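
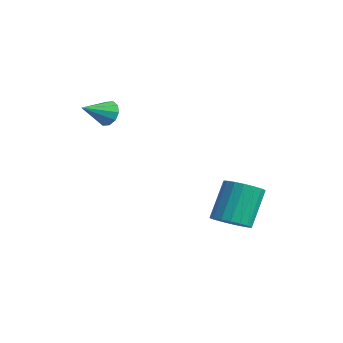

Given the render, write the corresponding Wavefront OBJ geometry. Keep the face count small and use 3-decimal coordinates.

v -2.347 -0.767 2.416
v -2.015 -0.487 2.926
v -2.213 -2.033 3.024
v -2.419 -0.485 3.019
v -2.795 -0.591 2.881
v -2.999 -0.764 2.566
v -2.955 -0.939 2.193
v -2.678 -1.048 1.905
v -2.274 -1.05 1.813
v -1.898 -0.944 1.95
v -1.694 -0.771 2.266
v -1.738 -0.596 2.638
v 1.154 2.953 -3.278
v 2.005 2.876 -2.965
v 1.477 3.85 -1.289
v 0.626 3.927 -1.602
v 2.015 3.227 -3.167
v 1.486 4.202 -1.49
v 1.854 3.524 -3.39
v 1.325 4.499 -1.713
v 1.554 3.708 -3.591
v 1.025 4.682 -1.914
v 1.175 3.742 -3.73
v 0.647 4.717 -2.054
v 0.792 3.62 -3.78
v 0.264 4.594 -2.103
v 0.481 3.366 -3.731
v -0.047 4.34 -2.054
v 0.303 3.03 -3.591
v -0.225 4.004 -1.915
v 0.294 2.678 -3.39
v -0.235 3.653 -1.713
v 0.455 2.381 -3.167
v -0.074 3.356 -1.49
v 0.755 2.198 -2.966
v 0.226 3.172 -1.289
v 1.133 2.163 -2.826
v 0.605 3.138 -1.15
v 1.516 2.286 -2.777
v 0.988 3.26 -1.1
v 1.827 2.54 -2.826
v 1.299 3.514 -1.149
f 2 1 4
f 2 4 3
f 4 1 5
f 4 5 3
f 5 1 6
f 5 6 3
f 6 1 7
f 6 7 3
f 7 1 8
f 7 8 3
f 8 1 9
f 8 9 3
f 9 1 10
f 9 10 3
f 10 1 11
f 10 11 3
f 11 1 12
f 11 12 3
f 12 1 2
f 12 2 3
f 14 13 17
f 14 17 15
f 15 17 18
f 15 18 16
f 17 13 19
f 17 19 18
f 18 19 20
f 18 20 16
f 19 13 21
f 19 21 20
f 20 21 22
f 20 22 16
f 21 13 23
f 21 23 22
f 22 23 24
f 22 24 16
f 23 13 25
f 23 25 24
f 24 25 26
f 24 26 16
f 25 13 27
f 25 27 26
f 26 27 28
f 26 28 16
f 27 13 29
f 27 29 28
f 28 29 30
f 28 30 16
f 29 13 31
f 29 31 30
f 30 31 32
f 30 32 16
f 31 13 33
f 31 33 32
f 32 33 34
f 32 34 16
f 33 13 35
f 33 35 34
f 34 35 36
f 34 36 16
f 35 13 37
f 35 37 36
f 36 37 38
f 36 38 16
f 37 13 39
f 37 39 38
f 38 39 40
f 38 40 16
f 39 13 41
f 39 41 40
f 40 41 42
f 40 42 16
f 41 13 14
f 41 14 42
f 42 14 15
f 42 15 16



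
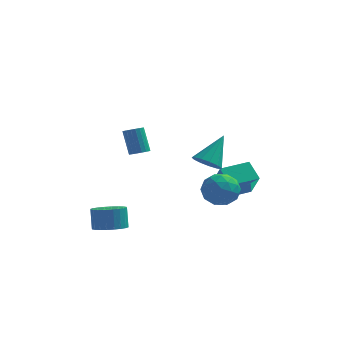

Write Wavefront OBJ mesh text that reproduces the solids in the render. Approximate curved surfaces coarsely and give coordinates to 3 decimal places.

v 3.393 2.121 -1.999
v 2.667 3.092 -1.15
v 2.81 3.219 -3.753
v 2.084 4.19 -2.904
v 5.016 3.21 -1.856
v 4.29 4.181 -1.007
v 4.433 4.308 -3.61
v 3.707 5.279 -2.761
v 2.702 -3.68 2.731
v 3.188 -3.193 2.105
v 3.478 -2.4 4.329
v 2.721 -2.959 2.144
v 2.248 -2.953 2.369
v 1.919 -3.178 2.709
v 1.839 -3.563 3.056
v 2.032 -3.985 3.3
v 2.439 -4.309 3.362
v 2.929 -4.435 3.225
v 3.347 -4.32 2.93
v 3.56 -4.002 2.572
v 3.501 -3.582 2.265
v 1.994 0.428 -1.212
v 2.906 0.971 -1.834
v 3.234 -1.031 -0.666
v 4.146 -0.488 -1.288
v 3.702 0.035 -0.267
v 2.935 0.936 -0.604
v 3.205 -0.996 -1.896
v 2.438 -0.095 -2.233
v 3.654 0.091 -2.256
v 3.961 0.728 -1.25
v 2.179 -0.788 -1.25
v 2.486 -0.151 -0.244
v 2.341 0.827 -1.57
v 3.799 -0.887 -0.93
v 3.538 -0.58 -0.329
v 4.074 -0.261 -0.695
v 2.358 0.807 -0.848
v 2.894 1.126 -1.213
v 3.362 0.576 -0.293
v 3.246 -1.186 -1.287
v 3.782 -0.867 -1.652
v 2.066 0.201 -1.805
v 2.602 0.52 -2.171
v 2.778 -0.636 -2.207
v 3.317 0.629 -2.185
v 4.046 -0.228 -1.864
v 3.493 -0.527 -2.221
v 3.042 0.003 -2.419
v 3.498 1.004 -1.593
v 4.226 0.146 -1.272
v 3.965 0.454 -0.672
v 3.515 0.983 -0.87
v 3.937 0.486 -1.841
v 1.914 -0.206 -1.228
v 2.642 -1.064 -0.907
v 2.625 -1.043 -1.63
v 2.175 -0.514 -1.828
v 2.094 0.168 -0.636
v 2.823 -0.689 -0.315
v 3.098 -0.063 -0.081
v 2.647 0.467 -0.279
v 2.203 -0.546 -0.659
v -2.987 -2.512 -3.54
v -2.012 -2.841 -3.287
v -2.178 -2.318 -1.967
v -3.153 -1.988 -2.22
v -1.934 -2.461 -3.428
v -2.1 -1.937 -2.108
v -2.017 -2.088 -3.587
v -2.182 -1.564 -2.266
v -2.247 -1.779 -3.738
v -2.413 -1.255 -2.418
v -2.59 -1.582 -3.859
v -2.756 -1.059 -2.539
v -2.994 -1.527 -3.932
v -3.159 -1.003 -2.611
v -3.396 -1.621 -3.945
v -3.562 -1.098 -2.624
v -3.736 -1.851 -3.896
v -3.902 -1.328 -2.576
v -3.962 -2.182 -3.793
v -4.128 -1.659 -2.473
v -4.04 -2.563 -3.652
v -4.206 -2.039 -2.332
v -3.958 -2.936 -3.494
v -4.123 -2.412 -2.173
v -3.727 -3.245 -3.342
v -3.893 -2.721 -2.022
v -3.384 -3.441 -3.221
v -3.55 -2.918 -1.901
v -2.981 -3.497 -3.149
v -3.146 -2.973 -1.828
v -2.578 -3.402 -3.136
v -2.744 -2.879 -1.815
v -2.238 -3.172 -3.184
v -2.404 -2.649 -1.864
v -2.211 3.42 -0.296
v -1.69 3.809 -0.3
v -2.189 4.489 1.313
v -2.709 4.1 1.316
v -1.892 3.97 -0.43
v -2.39 4.651 1.183
v -2.157 4.022 -0.534
v -2.655 4.703 1.079
v -2.432 3.955 -0.591
v -2.931 4.636 1.022
v -2.664 3.782 -0.589
v -3.163 4.462 1.023
v -2.806 3.537 -0.53
v -3.305 4.218 1.083
v -2.83 3.269 -0.424
v -3.329 3.949 1.189
v -2.731 3.031 -0.293
v -3.23 3.711 1.32
v -2.53 2.869 -0.163
v -3.028 3.55 1.45
v -2.265 2.817 -0.059
v -2.763 3.498 1.554
v -1.989 2.884 -0.002
v -2.488 3.565 1.611
v -1.757 3.058 -0.003
v -2.256 3.738 1.609
v -1.615 3.302 -0.063
v -2.114 3.983 1.55
v -1.591 3.571 -0.169
v -2.09 4.251 1.444
f 2 4 1
f 5 2 1
f 1 4 3
f 3 5 1
f 2 8 4
f 6 2 5
f 6 8 2
f 4 8 3
f 7 5 3
f 3 8 7
f 7 6 5
f 8 6 7
f 10 9 12
f 10 12 11
f 12 9 13
f 12 13 11
f 13 9 14
f 13 14 11
f 14 9 15
f 14 15 11
f 15 9 16
f 15 16 11
f 16 9 17
f 16 17 11
f 17 9 18
f 17 18 11
f 18 9 19
f 18 19 11
f 19 9 20
f 19 20 11
f 20 9 21
f 20 21 11
f 21 9 10
f 21 10 11
f 22 59 38
f 59 33 62
f 38 62 27
f 59 62 38
f 22 38 34
f 38 27 39
f 34 39 23
f 38 39 34
f 22 34 43
f 34 23 44
f 43 44 29
f 34 44 43
f 22 43 55
f 43 29 58
f 55 58 32
f 43 58 55
f 22 55 59
f 55 32 63
f 59 63 33
f 55 63 59
f 23 39 50
f 39 27 53
f 50 53 31
f 39 53 50
f 27 62 40
f 62 33 61
f 40 61 26
f 62 61 40
f 33 63 60
f 63 32 56
f 60 56 24
f 63 56 60
f 32 58 57
f 58 29 45
f 57 45 28
f 58 45 57
f 29 44 49
f 44 23 46
f 49 46 30
f 44 46 49
f 25 51 37
f 51 31 52
f 37 52 26
f 51 52 37
f 25 37 35
f 37 26 36
f 35 36 24
f 37 36 35
f 25 35 42
f 35 24 41
f 42 41 28
f 35 41 42
f 25 42 47
f 42 28 48
f 47 48 30
f 42 48 47
f 25 47 51
f 47 30 54
f 51 54 31
f 47 54 51
f 26 52 40
f 52 31 53
f 40 53 27
f 52 53 40
f 24 36 60
f 36 26 61
f 60 61 33
f 36 61 60
f 28 41 57
f 41 24 56
f 57 56 32
f 41 56 57
f 30 48 49
f 48 28 45
f 49 45 29
f 48 45 49
f 31 54 50
f 54 30 46
f 50 46 23
f 54 46 50
f 65 64 68
f 65 68 66
f 66 68 69
f 66 69 67
f 68 64 70
f 68 70 69
f 69 70 71
f 69 71 67
f 70 64 72
f 70 72 71
f 71 72 73
f 71 73 67
f 72 64 74
f 72 74 73
f 73 74 75
f 73 75 67
f 74 64 76
f 74 76 75
f 75 76 77
f 75 77 67
f 76 64 78
f 76 78 77
f 77 78 79
f 77 79 67
f 78 64 80
f 78 80 79
f 79 80 81
f 79 81 67
f 80 64 82
f 80 82 81
f 81 82 83
f 81 83 67
f 82 64 84
f 82 84 83
f 83 84 85
f 83 85 67
f 84 64 86
f 84 86 85
f 85 86 87
f 85 87 67
f 86 64 88
f 86 88 87
f 87 88 89
f 87 89 67
f 88 64 90
f 88 90 89
f 89 90 91
f 89 91 67
f 90 64 92
f 90 92 91
f 91 92 93
f 91 93 67
f 92 64 94
f 92 94 93
f 93 94 95
f 93 95 67
f 94 64 96
f 94 96 95
f 95 96 97
f 95 97 67
f 96 64 65
f 96 65 97
f 97 65 66
f 97 66 67
f 99 98 102
f 99 102 100
f 100 102 103
f 100 103 101
f 102 98 104
f 102 104 103
f 103 104 105
f 103 105 101
f 104 98 106
f 104 106 105
f 105 106 107
f 105 107 101
f 106 98 108
f 106 108 107
f 107 108 109
f 107 109 101
f 108 98 110
f 108 110 109
f 109 110 111
f 109 111 101
f 110 98 112
f 110 112 111
f 111 112 113
f 111 113 101
f 112 98 114
f 112 114 113
f 113 114 115
f 113 115 101
f 114 98 116
f 114 116 115
f 115 116 117
f 115 117 101
f 116 98 118
f 116 118 117
f 117 118 119
f 117 119 101
f 118 98 120
f 118 120 119
f 119 120 121
f 119 121 101
f 120 98 122
f 120 122 121
f 121 122 123
f 121 123 101
f 122 98 124
f 122 124 123
f 123 124 125
f 123 125 101
f 124 98 126
f 124 126 125
f 125 126 127
f 125 127 101
f 126 98 99
f 126 99 127
f 127 99 100
f 127 100 101



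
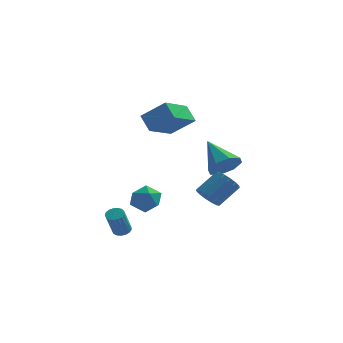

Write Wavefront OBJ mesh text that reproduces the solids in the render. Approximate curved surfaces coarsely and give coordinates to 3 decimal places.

v -2.862 0.082 -1.02
v -1.997 0.395 -1.111
v -2.403 -1.295 -1.389
v -1.538 -0.982 -1.48
v -1.928 -1.025 -0.642
v -2.211 -0.174 -0.414
v -2.189 -0.726 -2.086
v -2.472 0.125 -1.858
v -1.58 -0.104 -1.77
v -1.419 -0.289 -0.878
v -2.981 -0.611 -1.622
v -2.82 -0.796 -0.73
v 1.112 -2.063 -0.353
v 1.547 -2.683 -0.283
v 2.483 -1.916 0.702
v 2.048 -1.297 0.633
v 1.701 -2.483 -0.585
v 2.637 -1.717 0.4
v 1.698 -2.171 -0.825
v 2.633 -1.405 0.16
v 1.537 -1.83 -0.938
v 2.473 -1.064 0.047
v 1.263 -1.552 -0.894
v 2.199 -0.785 0.091
v 0.948 -1.41 -0.705
v 1.884 -0.644 0.28
v 0.677 -1.444 -0.422
v 1.613 -0.677 0.563
v 0.523 -1.643 -0.12
v 1.459 -0.877 0.865
v 0.527 -1.955 0.12
v 1.462 -1.189 1.105
v 0.687 -2.296 0.233
v 1.623 -1.53 1.218
v 0.961 -2.575 0.189
v 1.897 -1.808 1.174
v 1.276 -2.716 -0
v 2.212 -1.95 0.985
v 1.854 -0.862 1.378
v 2.644 -0.327 1.481
v 0.826 0.422 2.602
v 2.233 -0.114 0.911
v 1.599 -0.339 0.615
v 1.115 -0.87 0.766
v 1.063 -1.397 1.276
v 1.475 -1.61 1.846
v 2.109 -1.385 2.142
v 2.593 -0.854 1.991
v -1.684 2.06 3.457
v -2.556 0.367 4.217
v -0.399 1.862 4.489
v -1.271 0.169 5.25
v -1.149 1.431 2.67
v -2.021 -0.262 3.431
v 0.136 1.233 3.703
v -0.736 -0.46 4.463
v -3.226 -1.734 -2.933
v -2.734 -1.813 -2.885
v -2.983 -2.506 -1.498
v -3.474 -2.426 -1.547
v -2.768 -1.599 -2.784
v -3.017 -2.291 -1.397
v -2.907 -1.415 -2.717
v -3.155 -2.108 -1.33
v -3.118 -1.305 -2.7
v -3.367 -1.998 -1.313
v -3.354 -1.293 -2.736
v -3.603 -1.985 -1.349
v -3.561 -1.381 -2.818
v -3.81 -2.074 -1.431
v -3.691 -1.551 -2.926
v -3.94 -2.244 -1.539
v -3.714 -1.762 -3.035
v -3.963 -2.455 -1.649
v -3.626 -1.967 -3.122
v -3.874 -2.66 -1.735
v -3.445 -2.118 -3.165
v -3.694 -2.811 -1.778
v -3.215 -2.182 -3.155
v -3.463 -2.874 -1.768
v -2.987 -2.142 -3.095
v -3.235 -2.835 -1.708
v -2.813 -2.009 -2.997
v -3.062 -2.702 -1.61
f 1 12 6
f 1 6 2
f 1 2 8
f 1 8 11
f 1 11 12
f 2 6 10
f 6 12 5
f 12 11 3
f 11 8 7
f 8 2 9
f 4 10 5
f 4 5 3
f 4 3 7
f 4 7 9
f 4 9 10
f 5 10 6
f 3 5 12
f 7 3 11
f 9 7 8
f 10 9 2
f 14 13 17
f 14 17 15
f 15 17 18
f 15 18 16
f 17 13 19
f 17 19 18
f 18 19 20
f 18 20 16
f 19 13 21
f 19 21 20
f 20 21 22
f 20 22 16
f 21 13 23
f 21 23 22
f 22 23 24
f 22 24 16
f 23 13 25
f 23 25 24
f 24 25 26
f 24 26 16
f 25 13 27
f 25 27 26
f 26 27 28
f 26 28 16
f 27 13 29
f 27 29 28
f 28 29 30
f 28 30 16
f 29 13 31
f 29 31 30
f 30 31 32
f 30 32 16
f 31 13 33
f 31 33 32
f 32 33 34
f 32 34 16
f 33 13 35
f 33 35 34
f 34 35 36
f 34 36 16
f 35 13 37
f 35 37 36
f 36 37 38
f 36 38 16
f 37 13 14
f 37 14 38
f 38 14 15
f 38 15 16
f 40 39 42
f 40 42 41
f 42 39 43
f 42 43 41
f 43 39 44
f 43 44 41
f 44 39 45
f 44 45 41
f 45 39 46
f 45 46 41
f 46 39 47
f 46 47 41
f 47 39 48
f 47 48 41
f 48 39 40
f 48 40 41
f 50 52 49
f 53 50 49
f 49 52 51
f 51 53 49
f 50 56 52
f 54 50 53
f 54 56 50
f 52 56 51
f 55 53 51
f 51 56 55
f 55 54 53
f 56 54 55
f 58 57 61
f 58 61 59
f 59 61 62
f 59 62 60
f 61 57 63
f 61 63 62
f 62 63 64
f 62 64 60
f 63 57 65
f 63 65 64
f 64 65 66
f 64 66 60
f 65 57 67
f 65 67 66
f 66 67 68
f 66 68 60
f 67 57 69
f 67 69 68
f 68 69 70
f 68 70 60
f 69 57 71
f 69 71 70
f 70 71 72
f 70 72 60
f 71 57 73
f 71 73 72
f 72 73 74
f 72 74 60
f 73 57 75
f 73 75 74
f 74 75 76
f 74 76 60
f 75 57 77
f 75 77 76
f 76 77 78
f 76 78 60
f 77 57 79
f 77 79 78
f 78 79 80
f 78 80 60
f 79 57 81
f 79 81 80
f 80 81 82
f 80 82 60
f 81 57 83
f 81 83 82
f 82 83 84
f 82 84 60
f 83 57 58
f 83 58 84
f 84 58 59
f 84 59 60



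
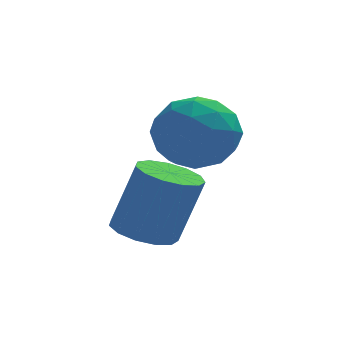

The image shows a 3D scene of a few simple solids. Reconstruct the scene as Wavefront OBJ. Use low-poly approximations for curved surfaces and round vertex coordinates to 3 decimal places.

v -1.378 0.535 -3.001
v -0.681 0.866 -3.246
v -0.085 0.916 -1.485
v -0.782 0.585 -1.239
v -0.964 1.213 -3.16
v -0.368 1.263 -1.399
v -1.379 1.344 -3.023
v -0.783 1.395 -1.262
v -1.794 1.219 -2.879
v -1.198 1.27 -1.118
v -2.077 0.876 -2.774
v -1.48 0.927 -1.013
v -2.137 0.425 -2.74
v -1.541 0.476 -0.979
v -1.957 0.009 -2.789
v -1.361 0.06 -1.028
v -1.593 -0.241 -2.906
v -0.997 -0.19 -1.144
v -1.161 -0.244 -3.052
v -0.564 -0.193 -1.291
v -0.797 -0 -3.182
v -0.201 0.051 -1.421
v -0.618 0.413 -3.254
v -0.022 0.464 -1.493
v -1.138 2.193 -0.592
v -0.381 2.901 -1.004
v 0.181 1.059 -0.116
v 0.938 1.767 -0.528
v 0.366 2.035 0.391
v -0.45 2.735 0.096
v 0.25 1.225 -1.216
v -0.566 1.925 -1.511
v 0.476 2.302 -1.389
v 0.548 2.803 -0.396
v -0.748 1.157 -0.724
v -0.676 1.658 0.269
v -0.875 2.646 -0.84
v 0.675 1.314 -0.28
v 0.339 1.471 0.26
v 0.784 1.887 0.018
v -0.916 2.549 -0.193
v -0.471 2.965 -0.435
v -0.032 2.456 0.385
v 0.271 0.995 -0.685
v 0.716 1.411 -0.927
v -0.984 2.073 -1.138
v -0.539 2.489 -1.38
v -0.168 1.504 -1.505
v 0.073 2.71 -1.308
v 0.849 2.044 -1.028
v 0.444 1.725 -1.433
v -0.035 2.137 -1.606
v 0.115 3.005 -0.725
v 0.891 2.338 -0.445
v 0.555 2.496 0.095
v 0.075 2.908 -0.078
v 0.619 2.653 -0.951
v -1.091 1.622 -0.675
v -0.315 0.955 -0.395
v -0.275 1.052 -1.042
v -0.755 1.464 -1.215
v -1.049 1.916 -0.092
v -0.273 1.25 0.188
v -0.165 1.823 0.486
v -0.644 2.235 0.313
v -0.819 1.307 -0.169
f 2 1 5
f 2 5 3
f 3 5 6
f 3 6 4
f 5 1 7
f 5 7 6
f 6 7 8
f 6 8 4
f 7 1 9
f 7 9 8
f 8 9 10
f 8 10 4
f 9 1 11
f 9 11 10
f 10 11 12
f 10 12 4
f 11 1 13
f 11 13 12
f 12 13 14
f 12 14 4
f 13 1 15
f 13 15 14
f 14 15 16
f 14 16 4
f 15 1 17
f 15 17 16
f 16 17 18
f 16 18 4
f 17 1 19
f 17 19 18
f 18 19 20
f 18 20 4
f 19 1 21
f 19 21 20
f 20 21 22
f 20 22 4
f 21 1 23
f 21 23 22
f 22 23 24
f 22 24 4
f 23 1 2
f 23 2 24
f 24 2 3
f 24 3 4
f 25 62 41
f 62 36 65
f 41 65 30
f 62 65 41
f 25 41 37
f 41 30 42
f 37 42 26
f 41 42 37
f 25 37 46
f 37 26 47
f 46 47 32
f 37 47 46
f 25 46 58
f 46 32 61
f 58 61 35
f 46 61 58
f 25 58 62
f 58 35 66
f 62 66 36
f 58 66 62
f 26 42 53
f 42 30 56
f 53 56 34
f 42 56 53
f 30 65 43
f 65 36 64
f 43 64 29
f 65 64 43
f 36 66 63
f 66 35 59
f 63 59 27
f 66 59 63
f 35 61 60
f 61 32 48
f 60 48 31
f 61 48 60
f 32 47 52
f 47 26 49
f 52 49 33
f 47 49 52
f 28 54 40
f 54 34 55
f 40 55 29
f 54 55 40
f 28 40 38
f 40 29 39
f 38 39 27
f 40 39 38
f 28 38 45
f 38 27 44
f 45 44 31
f 38 44 45
f 28 45 50
f 45 31 51
f 50 51 33
f 45 51 50
f 28 50 54
f 50 33 57
f 54 57 34
f 50 57 54
f 29 55 43
f 55 34 56
f 43 56 30
f 55 56 43
f 27 39 63
f 39 29 64
f 63 64 36
f 39 64 63
f 31 44 60
f 44 27 59
f 60 59 35
f 44 59 60
f 33 51 52
f 51 31 48
f 52 48 32
f 51 48 52
f 34 57 53
f 57 33 49
f 53 49 26
f 57 49 53



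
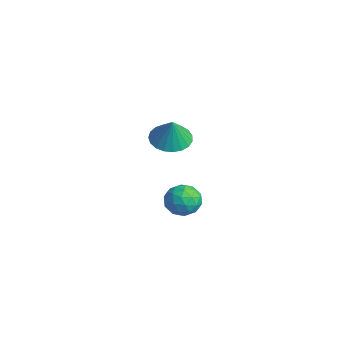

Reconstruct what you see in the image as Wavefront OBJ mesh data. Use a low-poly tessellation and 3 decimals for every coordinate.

v 0.669 2.413 -4.547
v 1.222 1.637 -4.215
v -0.622 1.843 -3.725
v -0.069 1.067 -3.393
v 0.123 2.002 -3.063
v 0.921 2.354 -3.571
v -0.321 1.126 -4.369
v 0.477 1.478 -4.877
v 0.611 0.842 -4.105
v 0.885 1.383 -3.298
v -0.285 2.097 -4.642
v -0.011 2.638 -3.835
v 1.059 2.075 -4.453
v -0.459 1.405 -3.487
v -0.346 1.954 -3.293
v -0.021 1.498 -3.098
v 0.882 2.496 -4.075
v 1.207 2.04 -3.88
v 0.561 2.255 -3.203
v -0.607 1.44 -4.06
v -0.282 0.984 -3.865
v 0.621 1.982 -4.842
v 0.946 1.526 -4.647
v 0.039 1.225 -4.737
v 1.025 1.151 -4.193
v 0.266 0.816 -3.71
v 0.117 0.851 -4.284
v 0.586 1.058 -4.582
v 1.186 1.469 -3.719
v 0.427 1.134 -3.236
v 0.54 1.684 -3.042
v 1.009 1.891 -3.341
v 0.827 1.002 -3.654
v 0.173 2.346 -4.704
v -0.586 2.011 -4.221
v -0.409 1.589 -4.599
v 0.06 1.796 -4.898
v 0.334 2.664 -4.23
v -0.425 2.329 -3.747
v 0.014 2.422 -3.358
v 0.483 2.629 -3.656
v -0.227 2.478 -4.286
v 1.812 0.385 1.716
v 2.664 0.925 1.462
v 2.308 0.255 3.104
v 2.394 1.238 1.588
v 2.022 1.403 1.736
v 1.615 1.393 1.88
v 1.242 1.208 1.996
v 0.967 0.881 2.063
v 0.838 0.468 2.071
v 0.878 0.04 2.017
v 1.08 -0.327 1.91
v 1.408 -0.572 1.77
v 1.806 -0.651 1.621
v 2.205 -0.551 1.488
v 2.537 -0.289 1.394
v 2.743 0.089 1.356
v 2.788 0.519 1.38
f 1 38 17
f 38 12 41
f 17 41 6
f 38 41 17
f 1 17 13
f 17 6 18
f 13 18 2
f 17 18 13
f 1 13 22
f 13 2 23
f 22 23 8
f 13 23 22
f 1 22 34
f 22 8 37
f 34 37 11
f 22 37 34
f 1 34 38
f 34 11 42
f 38 42 12
f 34 42 38
f 2 18 29
f 18 6 32
f 29 32 10
f 18 32 29
f 6 41 19
f 41 12 40
f 19 40 5
f 41 40 19
f 12 42 39
f 42 11 35
f 39 35 3
f 42 35 39
f 11 37 36
f 37 8 24
f 36 24 7
f 37 24 36
f 8 23 28
f 23 2 25
f 28 25 9
f 23 25 28
f 4 30 16
f 30 10 31
f 16 31 5
f 30 31 16
f 4 16 14
f 16 5 15
f 14 15 3
f 16 15 14
f 4 14 21
f 14 3 20
f 21 20 7
f 14 20 21
f 4 21 26
f 21 7 27
f 26 27 9
f 21 27 26
f 4 26 30
f 26 9 33
f 30 33 10
f 26 33 30
f 5 31 19
f 31 10 32
f 19 32 6
f 31 32 19
f 3 15 39
f 15 5 40
f 39 40 12
f 15 40 39
f 7 20 36
f 20 3 35
f 36 35 11
f 20 35 36
f 9 27 28
f 27 7 24
f 28 24 8
f 27 24 28
f 10 33 29
f 33 9 25
f 29 25 2
f 33 25 29
f 44 43 46
f 44 46 45
f 46 43 47
f 46 47 45
f 47 43 48
f 47 48 45
f 48 43 49
f 48 49 45
f 49 43 50
f 49 50 45
f 50 43 51
f 50 51 45
f 51 43 52
f 51 52 45
f 52 43 53
f 52 53 45
f 53 43 54
f 53 54 45
f 54 43 55
f 54 55 45
f 55 43 56
f 55 56 45
f 56 43 57
f 56 57 45
f 57 43 58
f 57 58 45
f 58 43 59
f 58 59 45
f 59 43 44
f 59 44 45



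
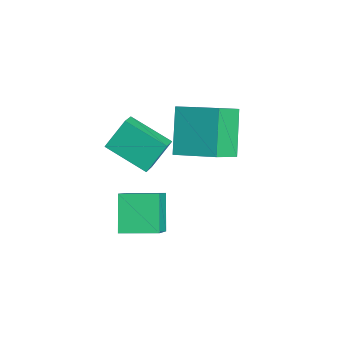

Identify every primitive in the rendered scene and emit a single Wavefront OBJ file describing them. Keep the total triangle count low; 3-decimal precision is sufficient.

v 1.407 -0.023 -0.77
v 0.384 0.341 0.191
v 1.93 1.196 -0.676
v 0.907 1.56 0.286
v 2.693 -0.7 0.854
v 1.67 -0.336 1.816
v 3.216 0.519 0.949
v 2.193 0.883 1.91
v -0.073 2.152 1.234
v -1.312 2.696 2.539
v -0.701 3.145 0.224
v -1.94 3.689 1.529
v 0.96 3.311 1.731
v -0.279 3.855 3.036
v 0.332 4.304 0.721
v -0.907 4.848 2.026
v -2.035 0.616 0.537
v -1.422 0.21 1.038
v -2.265 1.434 1.482
v -1.652 1.027 1.983
v -0.828 1.673 -0.083
v -0.215 1.266 0.418
v -1.058 2.49 0.862
v -0.445 2.084 1.363
f 2 4 1
f 5 2 1
f 1 4 3
f 3 5 1
f 2 8 4
f 6 2 5
f 6 8 2
f 4 8 3
f 7 5 3
f 3 8 7
f 7 6 5
f 8 6 7
f 10 12 9
f 13 10 9
f 9 12 11
f 11 13 9
f 10 16 12
f 14 10 13
f 14 16 10
f 12 16 11
f 15 13 11
f 11 16 15
f 15 14 13
f 16 14 15
f 18 20 17
f 21 18 17
f 17 20 19
f 19 21 17
f 18 24 20
f 22 18 21
f 22 24 18
f 20 24 19
f 23 21 19
f 19 24 23
f 23 22 21
f 24 22 23



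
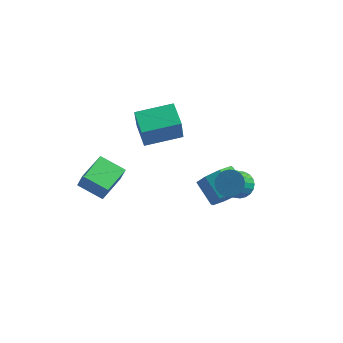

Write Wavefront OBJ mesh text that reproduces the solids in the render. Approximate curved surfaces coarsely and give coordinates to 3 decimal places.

v -1.867 -1.61 -1.508
v -1.488 -1.75 -0.593
v -1.89 -0.069 -1.261
v -1.511 -0.21 -0.347
v -0.609 -1.51 -2.013
v -0.23 -1.651 -1.099
v -0.632 0.03 -1.767
v -0.253 -0.11 -0.852
v 3.021 3.636 -4.21
v 3.464 3.273 -3.39
v 2.421 3.761 -2.611
v 1.979 4.124 -3.43
v 3.682 3.99 -3.547
v 2.639 4.477 -2.768
v 3.513 4.499 -4.092
v 2.47 4.987 -3.313
v 3.056 4.503 -4.706
v 2.013 4.991 -3.927
v 2.579 3.999 -5.029
v 1.536 4.487 -4.25
v 2.361 3.283 -4.872
v 1.318 3.77 -4.093
v 2.53 2.773 -4.327
v 1.487 3.261 -3.548
v 2.987 2.769 -3.713
v 1.944 3.257 -2.934
v 3.842 3.052 -2.526
v 4.364 2.687 -2.902
v 4.301 1.863 -2.19
v 3.778 2.228 -1.814
v 4.524 2.836 -2.714
v 4.461 2.013 -2.003
v 4.581 3.019 -2.497
v 4.517 2.196 -1.786
v 4.524 3.207 -2.285
v 4.461 2.383 -1.574
v 4.364 3.371 -2.11
v 4.301 2.547 -1.398
v 4.124 3.486 -1.998
v 4.061 2.663 -1.286
v 3.842 3.535 -1.966
v 3.778 2.712 -1.254
v 3.559 3.511 -2.019
v 3.495 2.688 -1.308
v 3.319 3.417 -2.15
v 3.256 2.593 -1.438
v 3.159 3.267 -2.337
v 3.096 2.444 -1.626
v 3.103 3.084 -2.554
v 3.039 2.261 -1.843
v 3.159 2.897 -2.766
v 3.096 2.073 -2.055
v 3.319 2.733 -2.942
v 3.256 1.909 -2.23
v 3.559 2.617 -3.054
v 3.496 1.794 -2.342
v 3.842 2.568 -3.086
v 3.778 1.745 -2.374
v 4.125 2.592 -3.032
v 4.061 1.769 -2.321
v -0.679 1.587 0.859
v -0.468 1.049 2.255
v 0.63 2.821 1.138
v 0.84 2.283 2.533
v 0.2 0.757 0.407
v 0.41 0.219 1.802
v 1.508 1.991 0.685
v 1.719 1.453 2.081
f 2 4 1
f 5 2 1
f 1 4 3
f 3 5 1
f 2 8 4
f 6 2 5
f 6 8 2
f 4 8 3
f 7 5 3
f 3 8 7
f 7 6 5
f 8 6 7
f 10 9 13
f 10 13 11
f 11 13 14
f 11 14 12
f 13 9 15
f 13 15 14
f 14 15 16
f 14 16 12
f 15 9 17
f 15 17 16
f 16 17 18
f 16 18 12
f 17 9 19
f 17 19 18
f 18 19 20
f 18 20 12
f 19 9 21
f 19 21 20
f 20 21 22
f 20 22 12
f 21 9 23
f 21 23 22
f 22 23 24
f 22 24 12
f 23 9 25
f 23 25 24
f 24 25 26
f 24 26 12
f 25 9 10
f 25 10 26
f 26 10 11
f 26 11 12
f 28 27 31
f 28 31 29
f 29 31 32
f 29 32 30
f 31 27 33
f 31 33 32
f 32 33 34
f 32 34 30
f 33 27 35
f 33 35 34
f 34 35 36
f 34 36 30
f 35 27 37
f 35 37 36
f 36 37 38
f 36 38 30
f 37 27 39
f 37 39 38
f 38 39 40
f 38 40 30
f 39 27 41
f 39 41 40
f 40 41 42
f 40 42 30
f 41 27 43
f 41 43 42
f 42 43 44
f 42 44 30
f 43 27 45
f 43 45 44
f 44 45 46
f 44 46 30
f 45 27 47
f 45 47 46
f 46 47 48
f 46 48 30
f 47 27 49
f 47 49 48
f 48 49 50
f 48 50 30
f 49 27 51
f 49 51 50
f 50 51 52
f 50 52 30
f 51 27 53
f 51 53 52
f 52 53 54
f 52 54 30
f 53 27 55
f 53 55 54
f 54 55 56
f 54 56 30
f 55 27 57
f 55 57 56
f 56 57 58
f 56 58 30
f 57 27 59
f 57 59 58
f 58 59 60
f 58 60 30
f 59 27 28
f 59 28 60
f 60 28 29
f 60 29 30
f 62 64 61
f 65 62 61
f 61 64 63
f 63 65 61
f 62 68 64
f 66 62 65
f 66 68 62
f 64 68 63
f 67 65 63
f 63 68 67
f 67 66 65
f 68 66 67



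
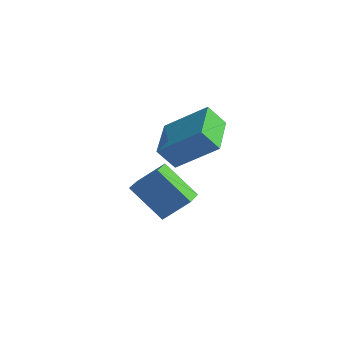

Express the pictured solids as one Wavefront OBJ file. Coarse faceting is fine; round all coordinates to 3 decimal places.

v -1.892 -3.865 3.055
v -0.356 -3.1 4.283
v -3.065 -2.201 3.486
v -1.529 -1.437 4.714
v -1.451 -3.323 2.166
v 0.085 -2.559 3.394
v -2.624 -1.66 2.597
v -1.088 -0.895 3.825
v -2.819 -2.583 -1.398
v -4.159 -3.036 0.044
v -3.534 -1.392 -1.688
v -4.874 -1.844 -0.247
v -2.006 -1.856 -0.413
v -3.346 -2.308 1.028
v -2.721 -0.664 -0.704
v -4.061 -1.117 0.738
f 2 4 1
f 5 2 1
f 1 4 3
f 3 5 1
f 2 8 4
f 6 2 5
f 6 8 2
f 4 8 3
f 7 5 3
f 3 8 7
f 7 6 5
f 8 6 7
f 10 12 9
f 13 10 9
f 9 12 11
f 11 13 9
f 10 16 12
f 14 10 13
f 14 16 10
f 12 16 11
f 15 13 11
f 11 16 15
f 15 14 13
f 16 14 15



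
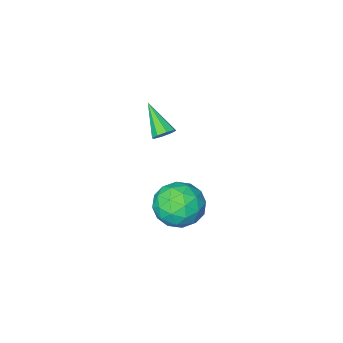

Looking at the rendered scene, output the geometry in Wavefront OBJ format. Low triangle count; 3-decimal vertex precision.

v -1.469 2.858 0.96
v -1.177 2.597 0.65
v -1.511 1.622 1.96
v -0.976 2.797 0.906
v -1.064 3.033 1.194
v -1.389 3.167 1.345
v -1.761 3.119 1.271
v -1.962 2.918 1.014
v -1.875 2.682 0.726
v -1.549 2.549 0.575
v -2.353 3.731 -4.181
v -1.702 4.041 -3.317
v -2.358 2.019 -3.563
v -1.707 2.329 -2.699
v -2.774 2.681 -2.755
v -2.771 3.74 -3.137
v -1.289 2.32 -3.743
v -1.286 3.379 -4.125
v -1.045 3.169 -3.046
v -1.963 3.392 -2.435
v -2.097 2.668 -4.445
v -3.015 2.891 -3.834
v -2.027 4.036 -3.803
v -2.033 2.024 -3.077
v -2.66 2.231 -3.11
v -2.278 2.413 -2.602
v -2.655 3.859 -3.698
v -2.273 4.041 -3.19
v -2.903 3.242 -2.859
v -1.787 2.019 -3.69
v -1.405 2.201 -3.182
v -1.782 3.647 -4.278
v -1.4 3.829 -3.77
v -1.157 2.818 -4.021
v -1.258 3.706 -3.136
v -1.261 2.7 -2.773
v -1.015 2.695 -3.387
v -1.013 3.317 -3.611
v -1.798 3.837 -2.777
v -1.801 2.831 -2.414
v -2.428 3.038 -2.447
v -2.426 3.66 -2.671
v -1.412 3.325 -2.618
v -2.259 3.229 -4.466
v -2.262 2.223 -4.103
v -1.634 2.4 -4.209
v -1.632 3.022 -4.433
v -2.799 3.36 -4.107
v -2.802 2.354 -3.744
v -3.047 2.743 -3.269
v -3.045 3.365 -3.493
v -2.648 2.735 -4.262
f 2 1 4
f 2 4 3
f 4 1 5
f 4 5 3
f 5 1 6
f 5 6 3
f 6 1 7
f 6 7 3
f 7 1 8
f 7 8 3
f 8 1 9
f 8 9 3
f 9 1 10
f 9 10 3
f 10 1 2
f 10 2 3
f 11 48 27
f 48 22 51
f 27 51 16
f 48 51 27
f 11 27 23
f 27 16 28
f 23 28 12
f 27 28 23
f 11 23 32
f 23 12 33
f 32 33 18
f 23 33 32
f 11 32 44
f 32 18 47
f 44 47 21
f 32 47 44
f 11 44 48
f 44 21 52
f 48 52 22
f 44 52 48
f 12 28 39
f 28 16 42
f 39 42 20
f 28 42 39
f 16 51 29
f 51 22 50
f 29 50 15
f 51 50 29
f 22 52 49
f 52 21 45
f 49 45 13
f 52 45 49
f 21 47 46
f 47 18 34
f 46 34 17
f 47 34 46
f 18 33 38
f 33 12 35
f 38 35 19
f 33 35 38
f 14 40 26
f 40 20 41
f 26 41 15
f 40 41 26
f 14 26 24
f 26 15 25
f 24 25 13
f 26 25 24
f 14 24 31
f 24 13 30
f 31 30 17
f 24 30 31
f 14 31 36
f 31 17 37
f 36 37 19
f 31 37 36
f 14 36 40
f 36 19 43
f 40 43 20
f 36 43 40
f 15 41 29
f 41 20 42
f 29 42 16
f 41 42 29
f 13 25 49
f 25 15 50
f 49 50 22
f 25 50 49
f 17 30 46
f 30 13 45
f 46 45 21
f 30 45 46
f 19 37 38
f 37 17 34
f 38 34 18
f 37 34 38
f 20 43 39
f 43 19 35
f 39 35 12
f 43 35 39



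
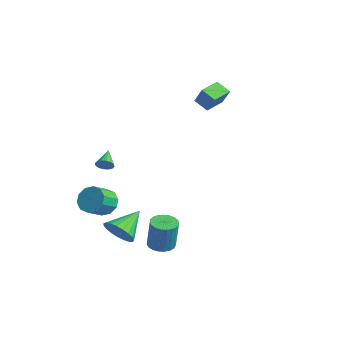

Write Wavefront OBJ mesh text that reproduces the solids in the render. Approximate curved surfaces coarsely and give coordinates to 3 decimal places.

v 3.492 -2.289 -3.276
v 4.207 -2.444 -3.442
v 4.623 -2.466 -1.629
v 3.908 -2.311 -1.464
v 4.207 -2.133 -3.439
v 4.623 -2.154 -1.626
v 4.084 -1.848 -3.407
v 4.5 -1.87 -1.594
v 3.859 -1.639 -3.353
v 4.275 -1.661 -1.54
v 3.57 -1.543 -3.285
v 3.986 -1.565 -1.472
v 3.267 -1.576 -3.216
v 3.683 -1.598 -1.403
v 3.004 -1.732 -3.158
v 3.42 -1.754 -1.345
v 2.825 -1.985 -3.12
v 3.241 -2.006 -1.307
v 2.761 -2.29 -3.109
v 3.177 -2.312 -1.296
v 2.824 -2.595 -3.127
v 3.24 -2.617 -1.314
v 3.002 -2.847 -3.171
v 3.418 -2.869 -1.358
v 3.265 -3.002 -3.233
v 3.681 -3.024 -1.42
v 3.567 -3.035 -3.303
v 3.983 -3.057 -1.49
v 3.856 -2.938 -3.368
v 4.272 -2.96 -1.555
v 4.083 -2.729 -3.417
v 4.499 -2.751 -1.604
v -2.729 -2.618 -2.995
v -2.365 -2.96 -3.756
v -1.928 -3.985 -3.086
v -2.291 -3.642 -2.325
v -1.978 -2.634 -3.51
v -1.541 -3.659 -2.84
v -1.878 -2.302 -3.067
v -1.441 -3.327 -2.397
v -2.103 -2.09 -2.597
v -1.666 -3.115 -1.927
v -2.566 -2.08 -2.279
v -2.129 -3.105 -1.609
v -3.092 -2.275 -2.234
v -2.655 -3.3 -1.564
v -3.479 -2.601 -2.48
v -3.042 -3.626 -1.81
v -3.579 -2.933 -2.923
v -3.142 -3.958 -2.253
v -3.354 -3.145 -3.393
v -2.917 -4.17 -2.723
v -2.891 -3.155 -3.711
v -2.454 -4.18 -3.041
v -3.078 -2.42 -0.31
v -2.711 -2.043 -0.187
v -3.942 -1.78 0.31
v -2.823 -1.959 -0.429
v -3.003 -1.998 -0.639
v -3.203 -2.151 -0.761
v -3.37 -2.375 -0.762
v -3.459 -2.611 -0.642
v -3.445 -2.796 -0.433
v -3.334 -2.88 -0.191
v -3.154 -2.841 0.02
v -2.954 -2.689 0.142
v -2.787 -2.464 0.143
v -2.698 -2.228 0.023
v 1.235 -3.648 -3.169
v 2.16 -3.294 -3.189
v 0.685 -2.152 -2.171
v 1.997 -3.128 -3.528
v 1.703 -3.051 -3.806
v 1.327 -3.077 -3.973
v 0.936 -3.202 -4.001
v 0.597 -3.404 -3.886
v 0.367 -3.648 -3.646
v 0.288 -3.892 -3.324
v 0.373 -4.094 -2.975
v 0.606 -4.219 -2.66
v 0.949 -4.244 -2.433
v 1.341 -4.167 -2.333
v 1.714 -4 -2.377
v 2.005 -3.772 -2.559
v 2.162 -3.522 -2.846
v -2.086 3.319 3.083
v -2.833 2.924 3.617
v -2.559 4.51 3.303
v -3.306 4.115 3.837
v -1.374 3.405 4.143
v -2.121 3.01 4.677
v -1.847 4.596 4.363
v -2.594 4.201 4.897
f 2 1 5
f 2 5 3
f 3 5 6
f 3 6 4
f 5 1 7
f 5 7 6
f 6 7 8
f 6 8 4
f 7 1 9
f 7 9 8
f 8 9 10
f 8 10 4
f 9 1 11
f 9 11 10
f 10 11 12
f 10 12 4
f 11 1 13
f 11 13 12
f 12 13 14
f 12 14 4
f 13 1 15
f 13 15 14
f 14 15 16
f 14 16 4
f 15 1 17
f 15 17 16
f 16 17 18
f 16 18 4
f 17 1 19
f 17 19 18
f 18 19 20
f 18 20 4
f 19 1 21
f 19 21 20
f 20 21 22
f 20 22 4
f 21 1 23
f 21 23 22
f 22 23 24
f 22 24 4
f 23 1 25
f 23 25 24
f 24 25 26
f 24 26 4
f 25 1 27
f 25 27 26
f 26 27 28
f 26 28 4
f 27 1 29
f 27 29 28
f 28 29 30
f 28 30 4
f 29 1 31
f 29 31 30
f 30 31 32
f 30 32 4
f 31 1 2
f 31 2 32
f 32 2 3
f 32 3 4
f 34 33 37
f 34 37 35
f 35 37 38
f 35 38 36
f 37 33 39
f 37 39 38
f 38 39 40
f 38 40 36
f 39 33 41
f 39 41 40
f 40 41 42
f 40 42 36
f 41 33 43
f 41 43 42
f 42 43 44
f 42 44 36
f 43 33 45
f 43 45 44
f 44 45 46
f 44 46 36
f 45 33 47
f 45 47 46
f 46 47 48
f 46 48 36
f 47 33 49
f 47 49 48
f 48 49 50
f 48 50 36
f 49 33 51
f 49 51 50
f 50 51 52
f 50 52 36
f 51 33 53
f 51 53 52
f 52 53 54
f 52 54 36
f 53 33 34
f 53 34 54
f 54 34 35
f 54 35 36
f 56 55 58
f 56 58 57
f 58 55 59
f 58 59 57
f 59 55 60
f 59 60 57
f 60 55 61
f 60 61 57
f 61 55 62
f 61 62 57
f 62 55 63
f 62 63 57
f 63 55 64
f 63 64 57
f 64 55 65
f 64 65 57
f 65 55 66
f 65 66 57
f 66 55 67
f 66 67 57
f 67 55 68
f 67 68 57
f 68 55 56
f 68 56 57
f 70 69 72
f 70 72 71
f 72 69 73
f 72 73 71
f 73 69 74
f 73 74 71
f 74 69 75
f 74 75 71
f 75 69 76
f 75 76 71
f 76 69 77
f 76 77 71
f 77 69 78
f 77 78 71
f 78 69 79
f 78 79 71
f 79 69 80
f 79 80 71
f 80 69 81
f 80 81 71
f 81 69 82
f 81 82 71
f 82 69 83
f 82 83 71
f 83 69 84
f 83 84 71
f 84 69 85
f 84 85 71
f 85 69 70
f 85 70 71
f 87 89 86
f 90 87 86
f 86 89 88
f 88 90 86
f 87 93 89
f 91 87 90
f 91 93 87
f 89 93 88
f 92 90 88
f 88 93 92
f 92 91 90
f 93 91 92



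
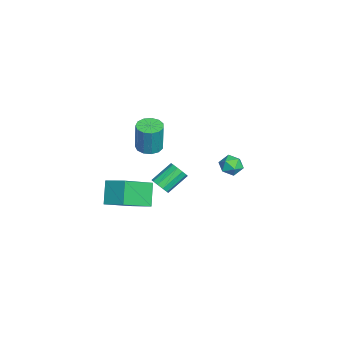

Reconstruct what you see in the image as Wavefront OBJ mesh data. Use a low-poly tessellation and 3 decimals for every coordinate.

v -0.77 2.973 -2.602
v -0.169 3.167 -2.835
v -0.451 1.933 -2.645
v 0.15 2.127 -2.878
v -0.025 2.265 -2.243
v -0.222 2.908 -2.217
v -0.398 2.192 -3.263
v -0.595 2.835 -3.237
v 0.061 2.684 -3.244
v 0.291 2.729 -2.613
v -0.911 2.371 -2.867
v -0.681 2.416 -2.236
v 3.287 -3.445 -3.136
v 2.429 -3.409 -2.055
v 2.134 -2.182 -4.094
v 1.276 -2.146 -3.013
v 3.944 -2.474 -2.647
v 3.086 -2.438 -1.566
v 2.791 -1.211 -3.605
v 1.933 -1.175 -2.524
v -3.557 -1.625 -3.685
v -2.893 -1.888 -3.775
v -2.639 -1.838 -2.044
v -3.303 -1.575 -1.955
v -2.859 -1.484 -3.792
v -2.605 -1.434 -2.061
v -3.047 -1.125 -3.775
v -2.793 -1.075 -2.044
v -3.396 -0.924 -3.729
v -3.143 -0.874 -1.998
v -3.797 -0.946 -3.67
v -3.543 -0.896 -1.939
v -4.122 -1.184 -3.615
v -3.868 -1.134 -1.885
v -4.267 -1.561 -3.583
v -4.013 -1.511 -1.852
v -4.186 -1.959 -3.583
v -3.933 -1.909 -1.853
v -3.906 -2.251 -3.616
v -3.653 -2.201 -1.885
v -3.515 -2.344 -3.671
v -3.261 -2.294 -1.94
v -3.137 -2.208 -3.73
v -2.884 -2.158 -1.999
v 1.567 -0.858 -3.038
v 1.981 -0.504 -3.115
v 1.347 0.412 -2.318
v 0.933 0.058 -2.242
v 1.751 -0.451 -3.36
v 1.116 0.465 -2.563
v 1.451 -0.553 -3.481
v 0.816 0.363 -2.685
v 1.195 -0.772 -3.434
v 0.56 0.144 -2.637
v 1.081 -1.024 -3.235
v 0.446 -0.108 -2.439
v 1.153 -1.212 -2.962
v 0.519 -0.296 -2.165
v 1.384 -1.265 -2.717
v 0.749 -0.349 -1.92
v 1.684 -1.163 -2.595
v 1.049 -0.247 -1.799
v 1.94 -0.944 -2.643
v 1.305 -0.028 -1.846
v 2.054 -0.692 -2.841
v 1.419 0.224 -2.045
f 1 12 6
f 1 6 2
f 1 2 8
f 1 8 11
f 1 11 12
f 2 6 10
f 6 12 5
f 12 11 3
f 11 8 7
f 8 2 9
f 4 10 5
f 4 5 3
f 4 3 7
f 4 7 9
f 4 9 10
f 5 10 6
f 3 5 12
f 7 3 11
f 9 7 8
f 10 9 2
f 14 16 13
f 17 14 13
f 13 16 15
f 15 17 13
f 14 20 16
f 18 14 17
f 18 20 14
f 16 20 15
f 19 17 15
f 15 20 19
f 19 18 17
f 20 18 19
f 22 21 25
f 22 25 23
f 23 25 26
f 23 26 24
f 25 21 27
f 25 27 26
f 26 27 28
f 26 28 24
f 27 21 29
f 27 29 28
f 28 29 30
f 28 30 24
f 29 21 31
f 29 31 30
f 30 31 32
f 30 32 24
f 31 21 33
f 31 33 32
f 32 33 34
f 32 34 24
f 33 21 35
f 33 35 34
f 34 35 36
f 34 36 24
f 35 21 37
f 35 37 36
f 36 37 38
f 36 38 24
f 37 21 39
f 37 39 38
f 38 39 40
f 38 40 24
f 39 21 41
f 39 41 40
f 40 41 42
f 40 42 24
f 41 21 43
f 41 43 42
f 42 43 44
f 42 44 24
f 43 21 22
f 43 22 44
f 44 22 23
f 44 23 24
f 46 45 49
f 46 49 47
f 47 49 50
f 47 50 48
f 49 45 51
f 49 51 50
f 50 51 52
f 50 52 48
f 51 45 53
f 51 53 52
f 52 53 54
f 52 54 48
f 53 45 55
f 53 55 54
f 54 55 56
f 54 56 48
f 55 45 57
f 55 57 56
f 56 57 58
f 56 58 48
f 57 45 59
f 57 59 58
f 58 59 60
f 58 60 48
f 59 45 61
f 59 61 60
f 60 61 62
f 60 62 48
f 61 45 63
f 61 63 62
f 62 63 64
f 62 64 48
f 63 45 65
f 63 65 64
f 64 65 66
f 64 66 48
f 65 45 46
f 65 46 66
f 66 46 47
f 66 47 48



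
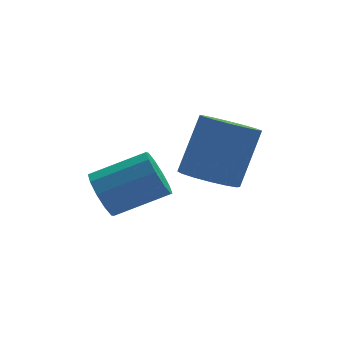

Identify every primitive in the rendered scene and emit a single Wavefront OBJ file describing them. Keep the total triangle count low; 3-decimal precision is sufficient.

v 0.373 0.523 -0.198
v 0.707 0.231 -0.958
v 2.441 0.145 -0.162
v 2.107 0.437 0.598
v 0.735 0.774 -0.96
v 2.469 0.688 -0.163
v 0.625 1.222 -0.671
v 2.359 1.135 0.126
v 0.418 1.402 -0.201
v 2.152 1.315 0.595
v 0.194 1.247 0.27
v 1.928 1.16 1.066
v 0.039 0.815 0.562
v 1.773 0.729 1.358
v 0.011 0.272 0.563
v 1.745 0.186 1.36
v 0.121 -0.175 0.274
v 1.855 -0.262 1.071
v 0.328 -0.355 -0.195
v 2.062 -0.442 0.601
v 0.552 -0.2 -0.666
v 2.286 -0.287 0.13
v 3.222 -1.217 1.161
v 3.879 -1.89 1.139
v 4.694 -1.155 2.976
v 4.038 -0.483 2.999
v 4.076 -1.513 0.901
v 4.891 -0.779 2.738
v 4.044 -1.058 0.733
v 4.859 -0.323 2.57
v 3.792 -0.645 0.68
v 4.607 0.09 2.517
v 3.387 -0.386 0.756
v 4.202 0.349 2.593
v 2.938 -0.349 0.94
v 3.753 0.386 2.777
v 2.566 -0.545 1.184
v 3.381 0.19 3.021
v 2.369 -0.921 1.422
v 3.184 -0.187 3.259
v 2.401 -1.377 1.59
v 3.216 -0.642 3.427
v 2.653 -1.79 1.643
v 3.468 -1.055 3.48
v 3.058 -2.049 1.567
v 3.873 -1.314 3.404
v 3.507 -2.086 1.383
v 4.322 -1.351 3.22
f 2 1 5
f 2 5 3
f 3 5 6
f 3 6 4
f 5 1 7
f 5 7 6
f 6 7 8
f 6 8 4
f 7 1 9
f 7 9 8
f 8 9 10
f 8 10 4
f 9 1 11
f 9 11 10
f 10 11 12
f 10 12 4
f 11 1 13
f 11 13 12
f 12 13 14
f 12 14 4
f 13 1 15
f 13 15 14
f 14 15 16
f 14 16 4
f 15 1 17
f 15 17 16
f 16 17 18
f 16 18 4
f 17 1 19
f 17 19 18
f 18 19 20
f 18 20 4
f 19 1 21
f 19 21 20
f 20 21 22
f 20 22 4
f 21 1 2
f 21 2 22
f 22 2 3
f 22 3 4
f 24 23 27
f 24 27 25
f 25 27 28
f 25 28 26
f 27 23 29
f 27 29 28
f 28 29 30
f 28 30 26
f 29 23 31
f 29 31 30
f 30 31 32
f 30 32 26
f 31 23 33
f 31 33 32
f 32 33 34
f 32 34 26
f 33 23 35
f 33 35 34
f 34 35 36
f 34 36 26
f 35 23 37
f 35 37 36
f 36 37 38
f 36 38 26
f 37 23 39
f 37 39 38
f 38 39 40
f 38 40 26
f 39 23 41
f 39 41 40
f 40 41 42
f 40 42 26
f 41 23 43
f 41 43 42
f 42 43 44
f 42 44 26
f 43 23 45
f 43 45 44
f 44 45 46
f 44 46 26
f 45 23 47
f 45 47 46
f 46 47 48
f 46 48 26
f 47 23 24
f 47 24 48
f 48 24 25
f 48 25 26



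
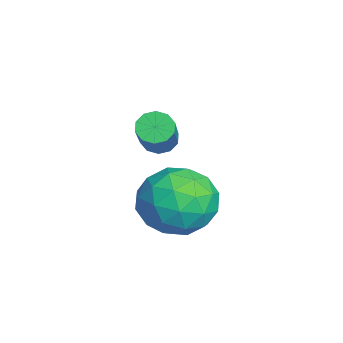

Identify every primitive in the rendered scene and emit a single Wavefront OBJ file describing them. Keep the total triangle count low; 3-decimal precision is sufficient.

v -2.103 -2.323 -0.751
v -1.765 -2.038 -1.095
v -0.139 -2.273 0.307
v -0.477 -2.557 0.651
v -1.916 -1.811 -0.882
v -0.29 -2.046 0.52
v -2.139 -1.78 -0.619
v -0.513 -2.014 0.783
v -2.348 -1.956 -0.406
v -0.722 -2.19 0.996
v -2.463 -2.272 -0.325
v -0.837 -2.506 1.077
v -2.441 -2.607 -0.407
v -0.815 -2.842 0.995
v -2.29 -2.834 -0.62
v -0.664 -3.069 0.782
v -2.067 -2.866 -0.883
v -0.441 -3.1 0.519
v -1.858 -2.69 -1.096
v -0.232 -2.924 0.306
v -1.743 -2.374 -1.177
v -0.117 -2.608 0.225
v -0.58 -0.785 -2.15
v 0.274 -1.275 -2.921
v -1.374 -2.625 -1.859
v -0.52 -3.115 -2.63
v -0.172 -2.664 -1.516
v 0.319 -1.527 -1.696
v -1.419 -2.373 -3.084
v -0.928 -1.236 -3.264
v -0.244 -2.257 -3.498
v 0.527 -2.437 -2.529
v -1.627 -1.463 -2.251
v -0.856 -1.643 -1.282
v -0.083 -0.869 -2.561
v -1.017 -3.031 -2.219
v -0.812 -2.766 -1.565
v -0.31 -3.054 -2.018
v -0.057 -1.017 -1.841
v 0.445 -1.305 -2.294
v 0.183 -2.121 -1.468
v -1.545 -2.595 -2.486
v -1.043 -2.883 -2.939
v -0.79 -0.846 -2.762
v -0.288 -1.134 -3.215
v -1.283 -1.779 -3.312
v 0.114 -1.734 -3.353
v -0.352 -2.815 -3.183
v -0.881 -2.379 -3.45
v -0.593 -1.711 -3.555
v 0.568 -1.84 -2.784
v 0.101 -2.921 -2.613
v 0.305 -2.656 -1.958
v 0.594 -1.988 -2.064
v 0.263 -2.416 -3.123
v -1.201 -0.979 -2.167
v -1.668 -2.06 -1.996
v -1.694 -1.912 -2.716
v -1.405 -1.244 -2.822
v -0.748 -1.085 -1.597
v -1.214 -2.166 -1.427
v -0.507 -2.189 -1.225
v -0.219 -1.521 -1.33
v -1.363 -1.484 -1.657
f 2 1 5
f 2 5 3
f 3 5 6
f 3 6 4
f 5 1 7
f 5 7 6
f 6 7 8
f 6 8 4
f 7 1 9
f 7 9 8
f 8 9 10
f 8 10 4
f 9 1 11
f 9 11 10
f 10 11 12
f 10 12 4
f 11 1 13
f 11 13 12
f 12 13 14
f 12 14 4
f 13 1 15
f 13 15 14
f 14 15 16
f 14 16 4
f 15 1 17
f 15 17 16
f 16 17 18
f 16 18 4
f 17 1 19
f 17 19 18
f 18 19 20
f 18 20 4
f 19 1 21
f 19 21 20
f 20 21 22
f 20 22 4
f 21 1 2
f 21 2 22
f 22 2 3
f 22 3 4
f 23 60 39
f 60 34 63
f 39 63 28
f 60 63 39
f 23 39 35
f 39 28 40
f 35 40 24
f 39 40 35
f 23 35 44
f 35 24 45
f 44 45 30
f 35 45 44
f 23 44 56
f 44 30 59
f 56 59 33
f 44 59 56
f 23 56 60
f 56 33 64
f 60 64 34
f 56 64 60
f 24 40 51
f 40 28 54
f 51 54 32
f 40 54 51
f 28 63 41
f 63 34 62
f 41 62 27
f 63 62 41
f 34 64 61
f 64 33 57
f 61 57 25
f 64 57 61
f 33 59 58
f 59 30 46
f 58 46 29
f 59 46 58
f 30 45 50
f 45 24 47
f 50 47 31
f 45 47 50
f 26 52 38
f 52 32 53
f 38 53 27
f 52 53 38
f 26 38 36
f 38 27 37
f 36 37 25
f 38 37 36
f 26 36 43
f 36 25 42
f 43 42 29
f 36 42 43
f 26 43 48
f 43 29 49
f 48 49 31
f 43 49 48
f 26 48 52
f 48 31 55
f 52 55 32
f 48 55 52
f 27 53 41
f 53 32 54
f 41 54 28
f 53 54 41
f 25 37 61
f 37 27 62
f 61 62 34
f 37 62 61
f 29 42 58
f 42 25 57
f 58 57 33
f 42 57 58
f 31 49 50
f 49 29 46
f 50 46 30
f 49 46 50
f 32 55 51
f 55 31 47
f 51 47 24
f 55 47 51



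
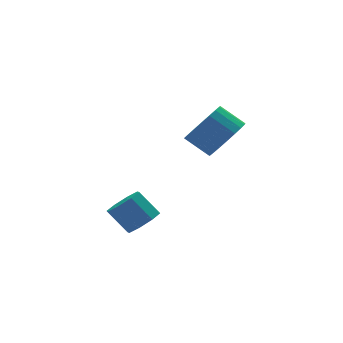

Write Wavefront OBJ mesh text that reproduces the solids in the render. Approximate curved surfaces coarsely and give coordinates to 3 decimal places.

v -3.151 -1.538 0.163
v -2.602 -1.832 0.682
v -3.121 -1.116 1.636
v -3.669 -0.822 1.117
v -2.409 -1.315 0.4
v -2.927 -0.599 1.353
v -2.65 -0.928 -0.021
v -3.168 -0.213 0.932
v -3.184 -0.899 -0.334
v -3.703 -0.184 0.62
v -3.699 -1.244 -0.356
v -4.218 -0.528 0.598
v -3.893 -1.761 -0.073
v -4.411 -1.045 0.88
v -3.652 -2.147 0.348
v -4.17 -1.432 1.301
v -3.117 -2.176 0.66
v -3.636 -1.461 1.614
v 1.167 -0.442 3.11
v 2.027 0.209 3.166
v 1.352 1.033 3.946
v 0.493 0.382 3.89
v 1.811 0.371 2.808
v 1.136 1.195 3.587
v 1.483 0.392 2.501
v 0.808 1.216 3.281
v 1.101 0.269 2.3
v 0.426 1.094 3.08
v 0.73 0.023 2.239
v 0.055 0.848 3.019
v 0.435 -0.303 2.329
v -0.24 0.521 3.109
v 0.266 -0.653 2.554
v -0.408 0.171 3.333
v 0.254 -0.967 2.874
v -0.421 -0.143 3.654
v 0.399 -1.19 3.236
v -0.276 -0.366 4.016
v 0.677 -1.284 3.576
v 0.002 -0.46 4.356
v 1.04 -1.232 3.835
v 0.365 -0.408 4.615
v 1.425 -1.044 3.969
v 0.75 -0.22 4.749
v 1.765 -0.751 3.955
v 1.091 0.073 4.734
v 2.002 -0.405 3.794
v 1.328 0.419 4.574
v 2.095 -0.066 3.515
v 1.42 0.759 4.295
f 2 1 5
f 2 5 3
f 3 5 6
f 3 6 4
f 5 1 7
f 5 7 6
f 6 7 8
f 6 8 4
f 7 1 9
f 7 9 8
f 8 9 10
f 8 10 4
f 9 1 11
f 9 11 10
f 10 11 12
f 10 12 4
f 11 1 13
f 11 13 12
f 12 13 14
f 12 14 4
f 13 1 15
f 13 15 14
f 14 15 16
f 14 16 4
f 15 1 17
f 15 17 16
f 16 17 18
f 16 18 4
f 17 1 2
f 17 2 18
f 18 2 3
f 18 3 4
f 20 19 23
f 20 23 21
f 21 23 24
f 21 24 22
f 23 19 25
f 23 25 24
f 24 25 26
f 24 26 22
f 25 19 27
f 25 27 26
f 26 27 28
f 26 28 22
f 27 19 29
f 27 29 28
f 28 29 30
f 28 30 22
f 29 19 31
f 29 31 30
f 30 31 32
f 30 32 22
f 31 19 33
f 31 33 32
f 32 33 34
f 32 34 22
f 33 19 35
f 33 35 34
f 34 35 36
f 34 36 22
f 35 19 37
f 35 37 36
f 36 37 38
f 36 38 22
f 37 19 39
f 37 39 38
f 38 39 40
f 38 40 22
f 39 19 41
f 39 41 40
f 40 41 42
f 40 42 22
f 41 19 43
f 41 43 42
f 42 43 44
f 42 44 22
f 43 19 45
f 43 45 44
f 44 45 46
f 44 46 22
f 45 19 47
f 45 47 46
f 46 47 48
f 46 48 22
f 47 19 49
f 47 49 48
f 48 49 50
f 48 50 22
f 49 19 20
f 49 20 50
f 50 20 21
f 50 21 22



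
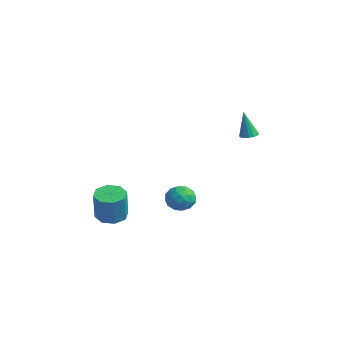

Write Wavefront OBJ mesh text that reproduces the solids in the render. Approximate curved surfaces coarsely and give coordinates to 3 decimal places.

v -1.105 3.898 2.8
v -0.64 4.158 2.891
v -1.295 3.642 4.5
v -0.836 4.356 2.899
v -1.105 4.432 2.881
v -1.373 4.365 2.84
v -1.569 4.173 2.789
v -1.641 3.907 2.741
v -1.569 3.639 2.709
v -1.373 3.44 2.701
v -1.104 3.365 2.719
v -0.836 3.432 2.76
v -0.64 3.624 2.811
v -0.568 3.89 2.859
v -3.402 -3.3 -2.486
v -2.579 -3.544 -2.787
v -2.015 -3.905 -0.956
v -2.838 -3.66 -0.654
v -2.618 -2.864 -2.641
v -2.054 -3.225 -0.81
v -3.117 -2.439 -2.404
v -2.552 -2.8 -0.573
v -3.782 -2.518 -2.215
v -3.218 -2.879 -0.383
v -4.225 -3.055 -2.184
v -3.661 -3.416 -0.353
v -4.186 -3.735 -2.33
v -3.622 -4.096 -0.499
v -3.688 -4.16 -2.567
v -3.123 -4.521 -0.736
v -3.022 -4.081 -2.757
v -2.458 -4.442 -0.925
v -1.678 -0.365 -1.036
v -1.059 -0.093 -1.62
v -0.641 -0.927 -0.2
v -0.022 -0.655 -0.784
v -0.474 -0.055 -0.298
v -1.114 0.292 -0.816
v -0.586 -1.312 -1.004
v -1.226 -0.965 -1.522
v -0.384 -0.678 -1.601
v -0.314 0.099 -1.164
v -1.386 -1.119 -0.656
v -1.316 -0.342 -0.219
v -1.459 -0.18 -1.402
v -0.241 -0.84 -0.418
v -0.506 -0.488 -0.133
v -0.142 -0.328 -0.476
v -1.492 0.047 -0.929
v -1.128 0.207 -1.272
v -0.784 0.229 -0.495
v -0.572 -1.227 -0.548
v -0.208 -1.067 -0.891
v -1.558 -0.692 -1.344
v -1.194 -0.532 -1.687
v -0.916 -1.249 -1.325
v -0.699 -0.363 -1.733
v -0.089 -0.694 -1.242
v -0.42 -1.08 -1.371
v -0.797 -0.876 -1.675
v -0.658 0.093 -1.477
v -0.049 -0.237 -0.985
v -0.314 0.115 -0.7
v -0.691 0.32 -1.004
v -0.261 -0.251 -1.465
v -1.651 -0.783 -0.835
v -1.042 -1.113 -0.343
v -1.009 -1.34 -0.816
v -1.386 -1.135 -1.12
v -1.611 -0.326 -0.578
v -1.001 -0.657 -0.087
v -0.903 -0.144 -0.145
v -1.28 0.06 -0.449
v -1.439 -0.769 -0.355
f 2 1 4
f 2 4 3
f 4 1 5
f 4 5 3
f 5 1 6
f 5 6 3
f 6 1 7
f 6 7 3
f 7 1 8
f 7 8 3
f 8 1 9
f 8 9 3
f 9 1 10
f 9 10 3
f 10 1 11
f 10 11 3
f 11 1 12
f 11 12 3
f 12 1 13
f 12 13 3
f 13 1 14
f 13 14 3
f 14 1 2
f 14 2 3
f 16 15 19
f 16 19 17
f 17 19 20
f 17 20 18
f 19 15 21
f 19 21 20
f 20 21 22
f 20 22 18
f 21 15 23
f 21 23 22
f 22 23 24
f 22 24 18
f 23 15 25
f 23 25 24
f 24 25 26
f 24 26 18
f 25 15 27
f 25 27 26
f 26 27 28
f 26 28 18
f 27 15 29
f 27 29 28
f 28 29 30
f 28 30 18
f 29 15 31
f 29 31 30
f 30 31 32
f 30 32 18
f 31 15 16
f 31 16 32
f 32 16 17
f 32 17 18
f 33 70 49
f 70 44 73
f 49 73 38
f 70 73 49
f 33 49 45
f 49 38 50
f 45 50 34
f 49 50 45
f 33 45 54
f 45 34 55
f 54 55 40
f 45 55 54
f 33 54 66
f 54 40 69
f 66 69 43
f 54 69 66
f 33 66 70
f 66 43 74
f 70 74 44
f 66 74 70
f 34 50 61
f 50 38 64
f 61 64 42
f 50 64 61
f 38 73 51
f 73 44 72
f 51 72 37
f 73 72 51
f 44 74 71
f 74 43 67
f 71 67 35
f 74 67 71
f 43 69 68
f 69 40 56
f 68 56 39
f 69 56 68
f 40 55 60
f 55 34 57
f 60 57 41
f 55 57 60
f 36 62 48
f 62 42 63
f 48 63 37
f 62 63 48
f 36 48 46
f 48 37 47
f 46 47 35
f 48 47 46
f 36 46 53
f 46 35 52
f 53 52 39
f 46 52 53
f 36 53 58
f 53 39 59
f 58 59 41
f 53 59 58
f 36 58 62
f 58 41 65
f 62 65 42
f 58 65 62
f 37 63 51
f 63 42 64
f 51 64 38
f 63 64 51
f 35 47 71
f 47 37 72
f 71 72 44
f 47 72 71
f 39 52 68
f 52 35 67
f 68 67 43
f 52 67 68
f 41 59 60
f 59 39 56
f 60 56 40
f 59 56 60
f 42 65 61
f 65 41 57
f 61 57 34
f 65 57 61



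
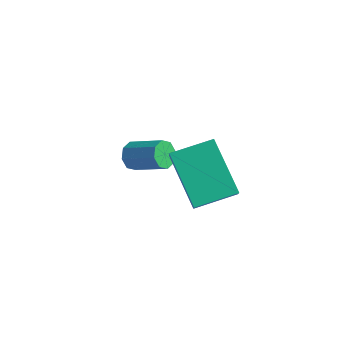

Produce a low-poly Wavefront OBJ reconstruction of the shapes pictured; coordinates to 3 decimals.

v -2.62 3.589 -1.707
v -2.345 3.412 -2.149
v -1.166 3.654 -1.516
v -1.44 3.831 -1.073
v -2.423 3.826 -2.163
v -1.244 4.068 -1.529
v -2.616 4.101 -1.909
v -1.437 4.342 -1.275
v -2.811 4.076 -1.536
v -1.632 4.318 -0.903
v -2.894 3.766 -1.264
v -1.715 4.008 -0.631
v -2.816 3.352 -1.251
v -1.637 3.594 -0.617
v -2.623 3.078 -1.505
v -1.444 3.319 -0.871
v -2.428 3.102 -1.877
v -1.249 3.344 -1.244
v 1.198 2.146 -0.915
v -0.309 2.737 0.391
v 1.959 3.347 -0.581
v 0.452 3.938 0.725
v 1.568 1.742 -0.305
v 0.061 2.333 1.001
v 2.329 2.943 0.029
v 0.822 3.534 1.335
f 2 1 5
f 2 5 3
f 3 5 6
f 3 6 4
f 5 1 7
f 5 7 6
f 6 7 8
f 6 8 4
f 7 1 9
f 7 9 8
f 8 9 10
f 8 10 4
f 9 1 11
f 9 11 10
f 10 11 12
f 10 12 4
f 11 1 13
f 11 13 12
f 12 13 14
f 12 14 4
f 13 1 15
f 13 15 14
f 14 15 16
f 14 16 4
f 15 1 17
f 15 17 16
f 16 17 18
f 16 18 4
f 17 1 2
f 17 2 18
f 18 2 3
f 18 3 4
f 20 22 19
f 23 20 19
f 19 22 21
f 21 23 19
f 20 26 22
f 24 20 23
f 24 26 20
f 22 26 21
f 25 23 21
f 21 26 25
f 25 24 23
f 26 24 25



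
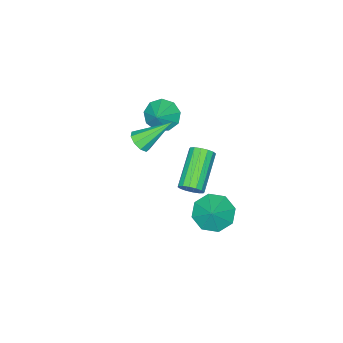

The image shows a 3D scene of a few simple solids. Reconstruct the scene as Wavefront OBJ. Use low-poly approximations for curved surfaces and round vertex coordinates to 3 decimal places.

v -1.027 -1.977 0.505
v -0.519 -1.856 -0.153
v -0.233 -1.563 1.195
v -0.84 -1.388 -0.064
v -1.249 -1.195 0.292
v -1.553 -1.368 0.747
v -1.612 -1.826 1.089
v -1.397 -2.354 1.158
v -1.009 -2.706 0.922
v -0.629 -2.716 0.491
v -0.436 -2.381 0.066
v -0.445 1.69 -3.585
v 0.319 1.703 -4.2
v 0.185 2.15 -2.795
v -0.091 2.33 -4.238
v -0.708 2.582 -3.894
v -1.171 2.312 -3.369
v -1.208 1.677 -2.971
v -0.798 1.05 -2.933
v -0.181 0.798 -3.277
v 0.281 1.069 -3.802
v 1.785 -0.516 1.738
v 2.11 -0.735 2.18
v 0.735 0.356 2.942
v 2.263 -0.382 2.058
v 2.192 -0.092 1.786
v 1.932 -0 1.492
v 1.602 -0.15 1.313
v 1.359 -0.471 1.333
v 1.315 -0.813 1.543
v 1.491 -1.016 1.844
v 1.805 -0.985 2.096
v 1.995 2.639 0.831
v 2.343 2.506 1.262
v 0.833 1.729 2.241
v 0.485 1.861 1.809
v 2.244 2.777 1.325
v 0.734 2 2.303
v 2.078 3.011 1.255
v 0.568 2.233 2.233
v 1.89 3.145 1.071
v 0.38 2.367 2.049
v 1.73 3.143 0.823
v 0.22 2.366 1.801
v 1.641 3.007 0.577
v 0.131 2.229 1.555
v 1.647 2.771 0.399
v 0.137 1.994 1.378
v 1.746 2.5 0.337
v 0.236 1.723 1.315
v 1.912 2.267 0.407
v 0.402 1.489 1.385
v 2.1 2.133 0.591
v 0.59 1.355 1.569
v 2.26 2.134 0.839
v 0.75 1.357 1.817
v 2.349 2.271 1.085
v 0.839 1.493 2.063
f 2 1 4
f 2 4 3
f 4 1 5
f 4 5 3
f 5 1 6
f 5 6 3
f 6 1 7
f 6 7 3
f 7 1 8
f 7 8 3
f 8 1 9
f 8 9 3
f 9 1 10
f 9 10 3
f 10 1 11
f 10 11 3
f 11 1 2
f 11 2 3
f 13 12 15
f 13 15 14
f 15 12 16
f 15 16 14
f 16 12 17
f 16 17 14
f 17 12 18
f 17 18 14
f 18 12 19
f 18 19 14
f 19 12 20
f 19 20 14
f 20 12 21
f 20 21 14
f 21 12 13
f 21 13 14
f 23 22 25
f 23 25 24
f 25 22 26
f 25 26 24
f 26 22 27
f 26 27 24
f 27 22 28
f 27 28 24
f 28 22 29
f 28 29 24
f 29 22 30
f 29 30 24
f 30 22 31
f 30 31 24
f 31 22 32
f 31 32 24
f 32 22 23
f 32 23 24
f 34 33 37
f 34 37 35
f 35 37 38
f 35 38 36
f 37 33 39
f 37 39 38
f 38 39 40
f 38 40 36
f 39 33 41
f 39 41 40
f 40 41 42
f 40 42 36
f 41 33 43
f 41 43 42
f 42 43 44
f 42 44 36
f 43 33 45
f 43 45 44
f 44 45 46
f 44 46 36
f 45 33 47
f 45 47 46
f 46 47 48
f 46 48 36
f 47 33 49
f 47 49 48
f 48 49 50
f 48 50 36
f 49 33 51
f 49 51 50
f 50 51 52
f 50 52 36
f 51 33 53
f 51 53 52
f 52 53 54
f 52 54 36
f 53 33 55
f 53 55 54
f 54 55 56
f 54 56 36
f 55 33 57
f 55 57 56
f 56 57 58
f 56 58 36
f 57 33 34
f 57 34 58
f 58 34 35
f 58 35 36



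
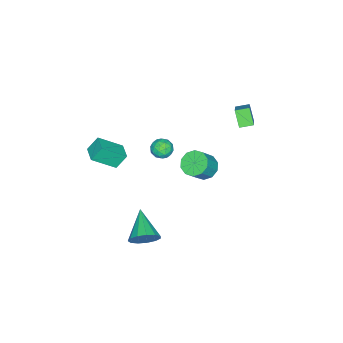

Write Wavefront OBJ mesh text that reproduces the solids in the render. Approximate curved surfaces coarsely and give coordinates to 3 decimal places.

v 3.13 -0.406 -3.42
v 3.686 -0.559 -2.665
v 1.65 -1.534 -2.56
v 3.408 -0.114 -2.56
v 3.041 0.238 -2.728
v 2.703 0.386 -3.116
v 2.501 0.282 -3.6
v 2.498 -0.04 -4.027
v 2.696 -0.478 -4.262
v 3.032 -0.894 -4.229
v 3.399 -1.155 -3.94
v 3.68 -1.178 -3.485
v 3.787 -0.956 -3.01
v -4.625 1.196 2.99
v -3.323 1.829 4.092
v -5.092 1.876 3.151
v -3.789 2.508 4.254
v -4.131 1.752 2.086
v -2.828 2.384 3.189
v -4.597 2.431 2.248
v -3.295 3.064 3.35
v 0.972 0.247 3.602
v 1.577 0.175 3.27
v 1.223 -0.635 4.25
v 1.828 -0.707 3.918
v 1.722 -0.159 4.332
v 1.567 0.385 3.931
v 1.233 -0.845 3.589
v 1.078 -0.301 3.188
v 1.738 -0.5 3.262
v 2.041 -0.076 3.721
v 0.759 -0.384 3.799
v 1.062 0.04 4.258
v 1.252 0.288 3.379
v 1.548 -0.748 4.141
v 1.485 -0.426 4.384
v 1.841 -0.469 4.189
v 1.246 0.412 3.767
v 1.602 0.37 3.572
v 1.687 0.173 4.196
v 1.198 -0.83 3.948
v 1.554 -0.872 3.753
v 0.959 0.009 3.331
v 1.315 -0.034 3.136
v 1.113 -0.633 3.324
v 1.703 -0.151 3.179
v 1.851 -0.669 3.56
v 1.501 -0.75 3.367
v 1.41 -0.43 3.131
v 1.88 0.098 3.449
v 2.028 -0.42 3.83
v 1.966 -0.098 4.073
v 1.875 0.222 3.837
v 1.975 -0.298 3.444
v 0.772 -0.04 3.69
v 0.92 -0.558 4.071
v 0.925 -0.682 3.683
v 0.834 -0.362 3.447
v 0.949 0.209 3.96
v 1.097 -0.309 4.341
v 1.39 -0.03 4.389
v 1.299 0.29 4.153
v 0.825 -0.162 4.076
v -3.349 -0.072 -2.375
v -2.679 0.249 -2.865
v -1.76 0.052 -1.734
v -2.431 -0.268 -1.245
v -2.913 0.671 -2.601
v -1.994 0.474 -1.47
v -3.314 0.809 -2.25
v -2.396 0.612 -1.12
v -3.729 0.611 -1.948
v -2.81 0.414 -0.818
v -3.998 0.152 -1.809
v -3.08 -0.045 -0.678
v -4.02 -0.392 -1.886
v -3.101 -0.589 -0.755
v -3.786 -0.814 -2.15
v -2.867 -1.011 -1.019
v -3.384 -0.952 -2.5
v -2.466 -1.149 -1.37
v -2.97 -0.754 -2.802
v -2.051 -0.951 -1.672
v -2.7 -0.295 -2.942
v -1.782 -0.492 -1.811
v 2.302 -2.188 3.852
v 3.178 -3.247 4.869
v 3.07 -1.476 3.931
v 3.946 -2.536 4.948
v 2.774 -2.604 3.012
v 3.65 -3.664 4.029
v 3.542 -1.893 3.091
v 4.418 -2.952 4.108
f 2 1 4
f 2 4 3
f 4 1 5
f 4 5 3
f 5 1 6
f 5 6 3
f 6 1 7
f 6 7 3
f 7 1 8
f 7 8 3
f 8 1 9
f 8 9 3
f 9 1 10
f 9 10 3
f 10 1 11
f 10 11 3
f 11 1 12
f 11 12 3
f 12 1 13
f 12 13 3
f 13 1 2
f 13 2 3
f 15 17 14
f 18 15 14
f 14 17 16
f 16 18 14
f 15 21 17
f 19 15 18
f 19 21 15
f 17 21 16
f 20 18 16
f 16 21 20
f 20 19 18
f 21 19 20
f 22 59 38
f 59 33 62
f 38 62 27
f 59 62 38
f 22 38 34
f 38 27 39
f 34 39 23
f 38 39 34
f 22 34 43
f 34 23 44
f 43 44 29
f 34 44 43
f 22 43 55
f 43 29 58
f 55 58 32
f 43 58 55
f 22 55 59
f 55 32 63
f 59 63 33
f 55 63 59
f 23 39 50
f 39 27 53
f 50 53 31
f 39 53 50
f 27 62 40
f 62 33 61
f 40 61 26
f 62 61 40
f 33 63 60
f 63 32 56
f 60 56 24
f 63 56 60
f 32 58 57
f 58 29 45
f 57 45 28
f 58 45 57
f 29 44 49
f 44 23 46
f 49 46 30
f 44 46 49
f 25 51 37
f 51 31 52
f 37 52 26
f 51 52 37
f 25 37 35
f 37 26 36
f 35 36 24
f 37 36 35
f 25 35 42
f 35 24 41
f 42 41 28
f 35 41 42
f 25 42 47
f 42 28 48
f 47 48 30
f 42 48 47
f 25 47 51
f 47 30 54
f 51 54 31
f 47 54 51
f 26 52 40
f 52 31 53
f 40 53 27
f 52 53 40
f 24 36 60
f 36 26 61
f 60 61 33
f 36 61 60
f 28 41 57
f 41 24 56
f 57 56 32
f 41 56 57
f 30 48 49
f 48 28 45
f 49 45 29
f 48 45 49
f 31 54 50
f 54 30 46
f 50 46 23
f 54 46 50
f 65 64 68
f 65 68 66
f 66 68 69
f 66 69 67
f 68 64 70
f 68 70 69
f 69 70 71
f 69 71 67
f 70 64 72
f 70 72 71
f 71 72 73
f 71 73 67
f 72 64 74
f 72 74 73
f 73 74 75
f 73 75 67
f 74 64 76
f 74 76 75
f 75 76 77
f 75 77 67
f 76 64 78
f 76 78 77
f 77 78 79
f 77 79 67
f 78 64 80
f 78 80 79
f 79 80 81
f 79 81 67
f 80 64 82
f 80 82 81
f 81 82 83
f 81 83 67
f 82 64 84
f 82 84 83
f 83 84 85
f 83 85 67
f 84 64 65
f 84 65 85
f 85 65 66
f 85 66 67
f 87 89 86
f 90 87 86
f 86 89 88
f 88 90 86
f 87 93 89
f 91 87 90
f 91 93 87
f 89 93 88
f 92 90 88
f 88 93 92
f 92 91 90
f 93 91 92



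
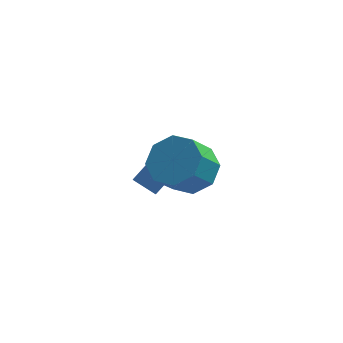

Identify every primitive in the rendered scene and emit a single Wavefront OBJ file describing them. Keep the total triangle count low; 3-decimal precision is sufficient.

v 3.71 -1.878 -0.398
v 4.472 -2.59 -0.519
v 3.911 -3.375 0.578
v 3.15 -2.662 0.698
v 4.673 -2.01 -0
v 4.112 -2.795 1.096
v 4.31 -1.352 0.285
v 3.749 -2.137 1.381
v 3.596 -1.002 0.17
v 3.035 -1.787 1.266
v 2.949 -1.165 -0.278
v 2.388 -1.95 0.819
v 2.748 -1.745 -0.796
v 2.187 -2.53 0.3
v 3.111 -2.403 -1.081
v 2.55 -3.188 0.015
v 3.825 -2.753 -0.966
v 3.264 -3.538 0.13
v 2.24 -0.062 -3.528
v 1.381 0.253 -3.054
v 2.502 1.732 -4.246
v 1.643 2.047 -3.773
v 2.797 0.193 -2.687
v 1.938 0.508 -2.214
v 3.059 1.987 -3.406
v 2.2 2.302 -2.932
f 2 1 5
f 2 5 3
f 3 5 6
f 3 6 4
f 5 1 7
f 5 7 6
f 6 7 8
f 6 8 4
f 7 1 9
f 7 9 8
f 8 9 10
f 8 10 4
f 9 1 11
f 9 11 10
f 10 11 12
f 10 12 4
f 11 1 13
f 11 13 12
f 12 13 14
f 12 14 4
f 13 1 15
f 13 15 14
f 14 15 16
f 14 16 4
f 15 1 17
f 15 17 16
f 16 17 18
f 16 18 4
f 17 1 2
f 17 2 18
f 18 2 3
f 18 3 4
f 20 22 19
f 23 20 19
f 19 22 21
f 21 23 19
f 20 26 22
f 24 20 23
f 24 26 20
f 22 26 21
f 25 23 21
f 21 26 25
f 25 24 23
f 26 24 25



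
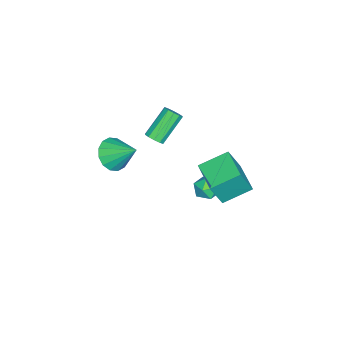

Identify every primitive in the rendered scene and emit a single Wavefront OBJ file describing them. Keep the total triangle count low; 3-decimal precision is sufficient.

v -4.512 2.567 -3.557
v -4.114 2.856 -4.2
v -3.746 1.504 -3.56
v -3.348 1.793 -4.203
v -3.271 2.155 -3.483
v -3.744 2.812 -3.481
v -4.116 1.548 -4.279
v -4.589 2.205 -4.277
v -3.869 2.226 -4.646
v -3.347 2.601 -4.154
v -4.513 1.759 -3.606
v -3.991 2.134 -3.114
v -3.14 -2.751 -1.884
v -2.097 -2.939 -1.925
v -2.84 -1.329 -0.756
v -2.195 -2.591 -2.337
v -2.546 -2.285 -2.629
v -3.056 -2.105 -2.721
v -3.588 -2.098 -2.588
v -4.001 -2.266 -2.267
v -4.182 -2.564 -1.844
v -4.085 -2.912 -1.431
v -3.734 -3.217 -1.14
v -3.224 -3.397 -1.048
v -2.691 -3.404 -1.18
v -2.279 -3.236 -1.501
v -2.966 -0.399 0.387
v -2.618 -0.566 0.806
v -3.906 0.032 2.113
v -4.254 0.199 1.693
v -2.542 -0.231 0.728
v -3.83 0.367 2.035
v -2.627 0.04 0.52
v -3.915 0.638 1.826
v -2.842 0.143 0.26
v -4.131 0.741 1.567
v -3.105 0.039 0.049
v -4.393 0.637 1.356
v -3.314 -0.232 -0.033
v -4.602 0.366 1.274
v -3.39 -0.567 0.045
v -4.678 0.031 1.352
v -3.305 -0.838 0.254
v -4.593 -0.24 1.56
v -3.089 -0.941 0.513
v -4.378 -0.343 1.82
v -2.827 -0.837 0.724
v -4.115 -0.239 2.031
v -3.589 4.092 -0.993
v -3.007 3.609 0.607
v -2.131 5.248 -1.175
v -1.549 4.766 0.425
v -2.651 2.794 -1.725
v -2.069 2.312 -0.125
v -1.193 3.951 -1.907
v -0.611 3.468 -0.307
f 1 12 6
f 1 6 2
f 1 2 8
f 1 8 11
f 1 11 12
f 2 6 10
f 6 12 5
f 12 11 3
f 11 8 7
f 8 2 9
f 4 10 5
f 4 5 3
f 4 3 7
f 4 7 9
f 4 9 10
f 5 10 6
f 3 5 12
f 7 3 11
f 9 7 8
f 10 9 2
f 14 13 16
f 14 16 15
f 16 13 17
f 16 17 15
f 17 13 18
f 17 18 15
f 18 13 19
f 18 19 15
f 19 13 20
f 19 20 15
f 20 13 21
f 20 21 15
f 21 13 22
f 21 22 15
f 22 13 23
f 22 23 15
f 23 13 24
f 23 24 15
f 24 13 25
f 24 25 15
f 25 13 26
f 25 26 15
f 26 13 14
f 26 14 15
f 28 27 31
f 28 31 29
f 29 31 32
f 29 32 30
f 31 27 33
f 31 33 32
f 32 33 34
f 32 34 30
f 33 27 35
f 33 35 34
f 34 35 36
f 34 36 30
f 35 27 37
f 35 37 36
f 36 37 38
f 36 38 30
f 37 27 39
f 37 39 38
f 38 39 40
f 38 40 30
f 39 27 41
f 39 41 40
f 40 41 42
f 40 42 30
f 41 27 43
f 41 43 42
f 42 43 44
f 42 44 30
f 43 27 45
f 43 45 44
f 44 45 46
f 44 46 30
f 45 27 47
f 45 47 46
f 46 47 48
f 46 48 30
f 47 27 28
f 47 28 48
f 48 28 29
f 48 29 30
f 50 52 49
f 53 50 49
f 49 52 51
f 51 53 49
f 50 56 52
f 54 50 53
f 54 56 50
f 52 56 51
f 55 53 51
f 51 56 55
f 55 54 53
f 56 54 55



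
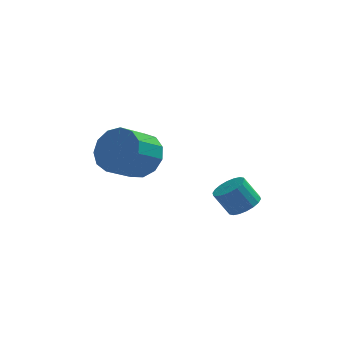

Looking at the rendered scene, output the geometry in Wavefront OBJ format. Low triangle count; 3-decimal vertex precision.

v -2.988 2.138 -1.661
v -2.448 1.346 -1.98
v -3.252 0.49 -1.218
v -3.792 1.282 -0.899
v -2.195 1.532 -1.505
v -3 0.676 -0.743
v -2.194 1.91 -1.079
v -2.999 1.054 -0.317
v -2.445 2.36 -0.838
v -3.25 1.505 -0.077
v -2.869 2.74 -0.859
v -3.673 1.884 -0.097
v -3.33 2.929 -1.134
v -4.134 2.073 -0.372
v -3.682 2.866 -1.576
v -4.487 2.011 -0.814
v -3.814 2.572 -2.046
v -4.619 1.717 -1.284
v -3.684 2.141 -2.393
v -4.488 1.285 -1.631
v -3.332 1.708 -2.508
v -4.137 0.852 -1.746
v -2.872 1.412 -2.354
v -3.676 0.556 -1.592
v 0.67 -0.448 -2.646
v 1.127 -0.772 -2.316
v 0.567 -0.675 -1.445
v 0.11 -0.352 -1.774
v 1.213 -0.497 -2.291
v 0.653 -0.4 -1.42
v 1.191 -0.212 -2.337
v 0.631 -0.115 -1.466
v 1.066 0.026 -2.444
v 0.506 0.123 -1.573
v 0.862 0.17 -2.591
v 0.303 0.267 -1.72
v 0.621 0.191 -2.748
v 0.061 0.288 -1.877
v 0.389 0.086 -2.886
v -0.171 0.183 -2.014
v 0.213 -0.125 -2.975
v -0.347 -0.028 -2.104
v 0.127 -0.4 -3
v -0.433 -0.303 -2.129
v 0.149 -0.685 -2.954
v -0.411 -0.588 -2.083
v 0.274 -0.923 -2.847
v -0.286 -0.826 -1.976
v 0.477 -1.067 -2.7
v -0.082 -0.97 -1.829
v 0.719 -1.088 -2.543
v 0.159 -0.991 -1.672
v 0.951 -0.983 -2.406
v 0.391 -0.886 -1.534
f 2 1 5
f 2 5 3
f 3 5 6
f 3 6 4
f 5 1 7
f 5 7 6
f 6 7 8
f 6 8 4
f 7 1 9
f 7 9 8
f 8 9 10
f 8 10 4
f 9 1 11
f 9 11 10
f 10 11 12
f 10 12 4
f 11 1 13
f 11 13 12
f 12 13 14
f 12 14 4
f 13 1 15
f 13 15 14
f 14 15 16
f 14 16 4
f 15 1 17
f 15 17 16
f 16 17 18
f 16 18 4
f 17 1 19
f 17 19 18
f 18 19 20
f 18 20 4
f 19 1 21
f 19 21 20
f 20 21 22
f 20 22 4
f 21 1 23
f 21 23 22
f 22 23 24
f 22 24 4
f 23 1 2
f 23 2 24
f 24 2 3
f 24 3 4
f 26 25 29
f 26 29 27
f 27 29 30
f 27 30 28
f 29 25 31
f 29 31 30
f 30 31 32
f 30 32 28
f 31 25 33
f 31 33 32
f 32 33 34
f 32 34 28
f 33 25 35
f 33 35 34
f 34 35 36
f 34 36 28
f 35 25 37
f 35 37 36
f 36 37 38
f 36 38 28
f 37 25 39
f 37 39 38
f 38 39 40
f 38 40 28
f 39 25 41
f 39 41 40
f 40 41 42
f 40 42 28
f 41 25 43
f 41 43 42
f 42 43 44
f 42 44 28
f 43 25 45
f 43 45 44
f 44 45 46
f 44 46 28
f 45 25 47
f 45 47 46
f 46 47 48
f 46 48 28
f 47 25 49
f 47 49 48
f 48 49 50
f 48 50 28
f 49 25 51
f 49 51 50
f 50 51 52
f 50 52 28
f 51 25 53
f 51 53 52
f 52 53 54
f 52 54 28
f 53 25 26
f 53 26 54
f 54 26 27
f 54 27 28

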